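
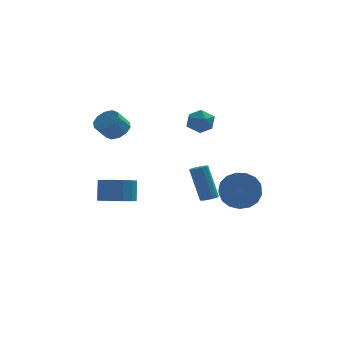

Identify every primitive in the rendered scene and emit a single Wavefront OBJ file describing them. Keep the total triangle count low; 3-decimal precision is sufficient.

v -2.969 1.252 2.512
v -2.653 1.799 3.02
v -3.255 1.334 3.895
v -3.571 0.788 3.388
v -3.075 1.99 2.83
v -3.678 1.525 3.706
v -3.457 1.899 2.519
v -4.059 1.434 3.395
v -3.652 1.561 2.206
v -4.255 1.096 3.081
v -3.586 1.105 2.009
v -4.189 0.64 2.885
v -3.285 0.706 2.005
v -3.887 0.241 2.88
v -2.862 0.515 2.194
v -3.465 0.05 3.07
v -2.481 0.606 2.505
v -3.083 0.141 3.381
v -2.285 0.944 2.819
v -2.888 0.479 3.694
v -2.351 1.4 3.015
v -2.954 0.935 3.891
v 1.828 -2.2 -1.137
v 2.197 -1.864 -1.119
v 1.641 -1.363 0.876
v 1.272 -1.7 0.857
v 1.944 -1.722 -1.225
v 1.388 -1.221 0.769
v 1.647 -1.763 -1.298
v 1.091 -1.262 0.697
v 1.418 -1.971 -1.309
v 0.862 -1.47 0.685
v 1.347 -2.266 -1.255
v 0.791 -1.766 0.74
v 1.459 -2.537 -1.156
v 0.903 -2.036 0.839
v 1.712 -2.679 -1.049
v 1.156 -2.178 0.945
v 2.009 -2.638 -0.977
v 1.453 -2.137 1.018
v 2.238 -2.43 -0.965
v 1.682 -1.929 1.029
v 2.309 -2.134 -1.02
v 1.753 -1.634 0.975
v 1.594 1.045 3.752
v 2.126 0.379 3.765
v 0.654 0.281 3.095
v 1.186 -0.385 3.108
v 0.837 -0.104 3.833
v 1.418 0.369 4.239
v 1.362 0.291 2.621
v 1.943 0.764 3.027
v 1.982 -0.086 3.067
v 1.657 -0.33 3.815
v 1.123 0.99 3.045
v 0.798 0.746 3.793
v 3.395 -2.609 -0.541
v 4.264 -2.99 -1.098
v 4.213 -4.073 -0.436
v 3.345 -3.691 0.121
v 4.477 -2.746 -0.684
v 4.427 -3.829 -0.021
v 4.443 -2.471 -0.236
v 4.393 -3.553 0.426
v 4.169 -2.227 0.141
v 4.118 -3.309 0.804
v 3.717 -2.071 0.362
v 3.667 -3.153 1.025
v 3.192 -2.038 0.376
v 3.142 -3.12 1.039
v 2.713 -2.135 0.18
v 2.663 -3.218 0.843
v 2.391 -2.341 -0.181
v 2.34 -3.424 0.481
v 2.298 -2.609 -0.625
v 2.248 -3.691 0.037
v 2.457 -2.876 -1.05
v 2.407 -3.959 -0.387
v 2.831 -3.083 -1.358
v 2.781 -4.165 -0.696
v 3.334 -3.18 -1.479
v 3.284 -4.263 -0.817
v 3.851 -3.147 -1.385
v 3.801 -4.229 -0.723
v -3.061 1.5 -2.821
v -2.237 0.884 -2.566
v -2.215 1.444 -1.284
v -3.039 2.06 -1.539
v -2.007 1.388 -2.79
v -1.986 1.948 -1.507
v -2.112 1.927 -3.024
v -2.09 2.487 -1.741
v -2.518 2.331 -3.194
v -2.497 2.891 -1.911
v -3.097 2.471 -3.245
v -3.075 3.031 -1.962
v -3.664 2.303 -3.162
v -3.642 2.863 -1.879
v -4.039 1.879 -2.971
v -4.018 2.44 -1.688
v -4.104 1.336 -2.732
v -4.083 1.896 -1.449
v -3.838 0.844 -2.522
v -3.816 1.404 -1.239
v -3.325 0.561 -2.407
v -3.303 1.121 -1.124
v -2.728 0.576 -2.423
v -2.706 1.136 -1.141
f 2 1 5
f 2 5 3
f 3 5 6
f 3 6 4
f 5 1 7
f 5 7 6
f 6 7 8
f 6 8 4
f 7 1 9
f 7 9 8
f 8 9 10
f 8 10 4
f 9 1 11
f 9 11 10
f 10 11 12
f 10 12 4
f 11 1 13
f 11 13 12
f 12 13 14
f 12 14 4
f 13 1 15
f 13 15 14
f 14 15 16
f 14 16 4
f 15 1 17
f 15 17 16
f 16 17 18
f 16 18 4
f 17 1 19
f 17 19 18
f 18 19 20
f 18 20 4
f 19 1 21
f 19 21 20
f 20 21 22
f 20 22 4
f 21 1 2
f 21 2 22
f 22 2 3
f 22 3 4
f 24 23 27
f 24 27 25
f 25 27 28
f 25 28 26
f 27 23 29
f 27 29 28
f 28 29 30
f 28 30 26
f 29 23 31
f 29 31 30
f 30 31 32
f 30 32 26
f 31 23 33
f 31 33 32
f 32 33 34
f 32 34 26
f 33 23 35
f 33 35 34
f 34 35 36
f 34 36 26
f 35 23 37
f 35 37 36
f 36 37 38
f 36 38 26
f 37 23 39
f 37 39 38
f 38 39 40
f 38 40 26
f 39 23 41
f 39 41 40
f 40 41 42
f 40 42 26
f 41 23 43
f 41 43 42
f 42 43 44
f 42 44 26
f 43 23 24
f 43 24 44
f 44 24 25
f 44 25 26
f 45 56 50
f 45 50 46
f 45 46 52
f 45 52 55
f 45 55 56
f 46 50 54
f 50 56 49
f 56 55 47
f 55 52 51
f 52 46 53
f 48 54 49
f 48 49 47
f 48 47 51
f 48 51 53
f 48 53 54
f 49 54 50
f 47 49 56
f 51 47 55
f 53 51 52
f 54 53 46
f 58 57 61
f 58 61 59
f 59 61 62
f 59 62 60
f 61 57 63
f 61 63 62
f 62 63 64
f 62 64 60
f 63 57 65
f 63 65 64
f 64 65 66
f 64 66 60
f 65 57 67
f 65 67 66
f 66 67 68
f 66 68 60
f 67 57 69
f 67 69 68
f 68 69 70
f 68 70 60
f 69 57 71
f 69 71 70
f 70 71 72
f 70 72 60
f 71 57 73
f 71 73 72
f 72 73 74
f 72 74 60
f 73 57 75
f 73 75 74
f 74 75 76
f 74 76 60
f 75 57 77
f 75 77 76
f 76 77 78
f 76 78 60
f 77 57 79
f 77 79 78
f 78 79 80
f 78 80 60
f 79 57 81
f 79 81 80
f 80 81 82
f 80 82 60
f 81 57 83
f 81 83 82
f 82 83 84
f 82 84 60
f 83 57 58
f 83 58 84
f 84 58 59
f 84 59 60
f 86 85 89
f 86 89 87
f 87 89 90
f 87 90 88
f 89 85 91
f 89 91 90
f 90 91 92
f 90 92 88
f 91 85 93
f 91 93 92
f 92 93 94
f 92 94 88
f 93 85 95
f 93 95 94
f 94 95 96
f 94 96 88
f 95 85 97
f 95 97 96
f 96 97 98
f 96 98 88
f 97 85 99
f 97 99 98
f 98 99 100
f 98 100 88
f 99 85 101
f 99 101 100
f 100 101 102
f 100 102 88
f 101 85 103
f 101 103 102
f 102 103 104
f 102 104 88
f 103 85 105
f 103 105 104
f 104 105 106
f 104 106 88
f 105 85 107
f 105 107 106
f 106 107 108
f 106 108 88
f 107 85 86
f 107 86 108
f 108 86 87
f 108 87 88



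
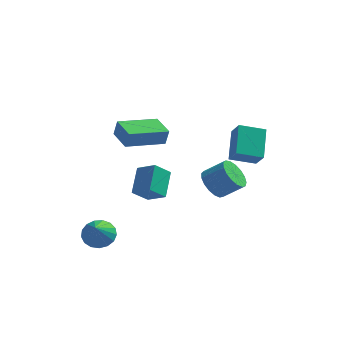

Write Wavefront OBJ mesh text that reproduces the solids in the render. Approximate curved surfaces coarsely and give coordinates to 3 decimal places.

v 1.312 1.425 0.061
v 1.176 2.874 1.204
v 2.592 1.862 -0.34
v 2.456 3.31 0.803
v 1.784 0.81 0.897
v 1.648 2.258 2.04
v 3.064 1.246 0.496
v 2.928 2.695 1.639
v -3.38 -2.67 3.551
v -3.197 -2.679 4.401
v -1.779 -1.384 3.22
v -1.597 -1.393 4.071
v -2.583 -3.707 3.369
v -2.401 -3.716 4.22
v -0.983 -2.421 3.039
v -0.8 -2.43 3.889
v -3.97 -3.469 -2.905
v -3.545 -2.91 -2.426
v -3.91 -4.431 -1.835
v -3.936 -2.836 -2.338
v -4.334 -2.908 -2.38
v -4.649 -3.108 -2.542
v -4.809 -3.391 -2.787
v -4.776 -3.692 -3.059
v -4.559 -3.941 -3.296
v -4.207 -4.083 -3.443
v -3.801 -4.084 -3.467
v -3.434 -3.944 -3.362
v -3.189 -3.695 -3.153
v -3.124 -3.395 -2.886
v -3.252 -3.111 -2.624
v -3.49 1.228 -2.816
v -2.493 0.836 -2.253
v -3.521 2.572 -1.825
v -2.524 2.18 -1.262
v -2.816 1.82 -3.598
v -1.819 1.428 -3.035
v -2.847 3.164 -2.607
v -1.85 2.772 -2.044
v 0.721 0.482 -1.227
v 1.28 0.287 -1.918
v 2.338 0.362 -1.083
v 1.779 0.558 -0.393
v 1.254 0.721 -1.925
v 2.312 0.796 -1.09
v 1.107 1.101 -1.772
v 2.165 1.176 -0.937
v 0.87 1.34 -1.494
v 1.929 1.415 -0.659
v 0.6 1.381 -1.155
v 1.658 1.457 -0.32
v 0.357 1.217 -0.833
v 1.415 1.293 0.002
v 0.198 0.885 -0.601
v 1.256 0.96 0.234
v 0.158 0.46 -0.513
v 1.217 0.535 0.322
v 0.248 0.041 -0.588
v 1.306 0.116 0.247
v 0.445 -0.278 -0.81
v 1.504 -0.203 0.025
v 0.706 -0.422 -1.127
v 1.764 -0.347 -0.292
v 0.97 -0.359 -1.468
v 2.029 -0.284 -0.633
v 1.177 -0.103 -1.753
v 2.236 -0.028 -0.918
f 2 4 1
f 5 2 1
f 1 4 3
f 3 5 1
f 2 8 4
f 6 2 5
f 6 8 2
f 4 8 3
f 7 5 3
f 3 8 7
f 7 6 5
f 8 6 7
f 10 12 9
f 13 10 9
f 9 12 11
f 11 13 9
f 10 16 12
f 14 10 13
f 14 16 10
f 12 16 11
f 15 13 11
f 11 16 15
f 15 14 13
f 16 14 15
f 18 17 20
f 18 20 19
f 20 17 21
f 20 21 19
f 21 17 22
f 21 22 19
f 22 17 23
f 22 23 19
f 23 17 24
f 23 24 19
f 24 17 25
f 24 25 19
f 25 17 26
f 25 26 19
f 26 17 27
f 26 27 19
f 27 17 28
f 27 28 19
f 28 17 29
f 28 29 19
f 29 17 30
f 29 30 19
f 30 17 31
f 30 31 19
f 31 17 18
f 31 18 19
f 33 35 32
f 36 33 32
f 32 35 34
f 34 36 32
f 33 39 35
f 37 33 36
f 37 39 33
f 35 39 34
f 38 36 34
f 34 39 38
f 38 37 36
f 39 37 38
f 41 40 44
f 41 44 42
f 42 44 45
f 42 45 43
f 44 40 46
f 44 46 45
f 45 46 47
f 45 47 43
f 46 40 48
f 46 48 47
f 47 48 49
f 47 49 43
f 48 40 50
f 48 50 49
f 49 50 51
f 49 51 43
f 50 40 52
f 50 52 51
f 51 52 53
f 51 53 43
f 52 40 54
f 52 54 53
f 53 54 55
f 53 55 43
f 54 40 56
f 54 56 55
f 55 56 57
f 55 57 43
f 56 40 58
f 56 58 57
f 57 58 59
f 57 59 43
f 58 40 60
f 58 60 59
f 59 60 61
f 59 61 43
f 60 40 62
f 60 62 61
f 61 62 63
f 61 63 43
f 62 40 64
f 62 64 63
f 63 64 65
f 63 65 43
f 64 40 66
f 64 66 65
f 65 66 67
f 65 67 43
f 66 40 41
f 66 41 67
f 67 41 42
f 67 42 43



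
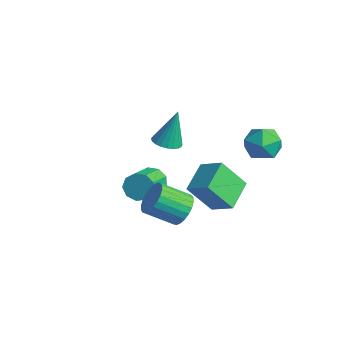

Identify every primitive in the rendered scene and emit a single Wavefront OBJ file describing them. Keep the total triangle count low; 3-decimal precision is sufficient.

v -3.069 -0.111 -1.624
v -2.439 -0.026 -2.189
v -1.402 -1.545 -1.261
v -2.031 -1.629 -0.696
v -2.343 0.319 -1.731
v -1.306 -1.199 -0.803
v -2.587 0.463 -1.223
v -1.549 -1.055 -0.295
v -3.056 0.339 -0.902
v -2.018 -1.18 0.025
v -3.531 0.004 -0.92
v -2.493 -1.515 0.008
v -3.79 -0.384 -1.266
v -2.752 -1.903 -0.339
v -3.711 -0.645 -1.78
v -2.674 -2.164 -0.853
v -3.332 -0.655 -2.221
v -2.295 -2.174 -1.293
v -2.83 -0.411 -2.382
v -1.792 -1.93 -1.455
v 1.269 0.445 -1.219
v 0.604 -0.608 0.422
v 0.423 1.926 -0.611
v -0.242 0.872 1.03
v 2.462 0.828 -0.49
v 1.797 -0.226 1.151
v 1.616 2.308 0.118
v 0.951 1.255 1.759
v 2.427 -2.163 0.852
v 3.238 -2.632 0.938
v 2.423 -3.865 1.894
v 1.613 -3.397 1.808
v 3.25 -2.412 1.232
v 2.436 -3.646 2.188
v 3.137 -2.155 1.468
v 2.323 -3.388 2.424
v 2.916 -1.899 1.61
v 2.102 -3.132 2.566
v 2.621 -1.683 1.637
v 1.807 -2.917 2.592
v 2.296 -1.541 1.544
v 1.482 -2.774 2.5
v 1.991 -1.493 1.346
v 1.177 -2.726 2.302
v 1.753 -1.547 1.073
v 0.938 -2.78 2.028
v 1.617 -1.695 0.766
v 0.802 -2.928 1.722
v 1.604 -1.914 0.472
v 0.79 -3.148 1.428
v 1.717 -2.172 0.236
v 0.903 -3.405 1.192
v 1.938 -2.428 0.094
v 1.124 -3.661 1.05
v 2.233 -2.643 0.068
v 1.419 -3.877 1.023
v 2.558 -2.786 0.16
v 1.744 -4.019 1.116
v 2.863 -2.834 0.358
v 2.049 -4.067 1.314
v 3.102 -2.78 0.632
v 2.287 -4.013 1.587
v 2.228 3.467 4.026
v 2.844 3.436 3.11
v 2.116 1.684 4.01
v 2.732 1.653 3.094
v 3.185 1.959 4.054
v 3.253 3.06 4.064
v 1.707 2.06 3.056
v 1.775 3.161 3.066
v 2.522 2.567 2.511
v 3.435 2.504 3.128
v 1.525 2.616 3.992
v 2.438 2.553 4.609
v -3.974 1.502 0.123
v -3.559 0.815 0.336
v -3.926 2.178 2.217
v -3.303 1.033 0.26
v -3.162 1.332 0.16
v -3.162 1.66 0.054
v -3.302 1.961 -0.04
v -3.558 2.183 -0.106
v -3.886 2.287 -0.132
v -4.229 2.255 -0.114
v -4.528 2.093 -0.055
v -4.731 1.829 0.035
v -4.803 1.508 0.14
v -4.732 1.186 0.243
v -4.529 0.919 0.324
v -4.231 0.753 0.371
v -3.887 0.716 0.375
f 2 1 5
f 2 5 3
f 3 5 6
f 3 6 4
f 5 1 7
f 5 7 6
f 6 7 8
f 6 8 4
f 7 1 9
f 7 9 8
f 8 9 10
f 8 10 4
f 9 1 11
f 9 11 10
f 10 11 12
f 10 12 4
f 11 1 13
f 11 13 12
f 12 13 14
f 12 14 4
f 13 1 15
f 13 15 14
f 14 15 16
f 14 16 4
f 15 1 17
f 15 17 16
f 16 17 18
f 16 18 4
f 17 1 19
f 17 19 18
f 18 19 20
f 18 20 4
f 19 1 2
f 19 2 20
f 20 2 3
f 20 3 4
f 22 24 21
f 25 22 21
f 21 24 23
f 23 25 21
f 22 28 24
f 26 22 25
f 26 28 22
f 24 28 23
f 27 25 23
f 23 28 27
f 27 26 25
f 28 26 27
f 30 29 33
f 30 33 31
f 31 33 34
f 31 34 32
f 33 29 35
f 33 35 34
f 34 35 36
f 34 36 32
f 35 29 37
f 35 37 36
f 36 37 38
f 36 38 32
f 37 29 39
f 37 39 38
f 38 39 40
f 38 40 32
f 39 29 41
f 39 41 40
f 40 41 42
f 40 42 32
f 41 29 43
f 41 43 42
f 42 43 44
f 42 44 32
f 43 29 45
f 43 45 44
f 44 45 46
f 44 46 32
f 45 29 47
f 45 47 46
f 46 47 48
f 46 48 32
f 47 29 49
f 47 49 48
f 48 49 50
f 48 50 32
f 49 29 51
f 49 51 50
f 50 51 52
f 50 52 32
f 51 29 53
f 51 53 52
f 52 53 54
f 52 54 32
f 53 29 55
f 53 55 54
f 54 55 56
f 54 56 32
f 55 29 57
f 55 57 56
f 56 57 58
f 56 58 32
f 57 29 59
f 57 59 58
f 58 59 60
f 58 60 32
f 59 29 61
f 59 61 60
f 60 61 62
f 60 62 32
f 61 29 30
f 61 30 62
f 62 30 31
f 62 31 32
f 63 74 68
f 63 68 64
f 63 64 70
f 63 70 73
f 63 73 74
f 64 68 72
f 68 74 67
f 74 73 65
f 73 70 69
f 70 64 71
f 66 72 67
f 66 67 65
f 66 65 69
f 66 69 71
f 66 71 72
f 67 72 68
f 65 67 74
f 69 65 73
f 71 69 70
f 72 71 64
f 76 75 78
f 76 78 77
f 78 75 79
f 78 79 77
f 79 75 80
f 79 80 77
f 80 75 81
f 80 81 77
f 81 75 82
f 81 82 77
f 82 75 83
f 82 83 77
f 83 75 84
f 83 84 77
f 84 75 85
f 84 85 77
f 85 75 86
f 85 86 77
f 86 75 87
f 86 87 77
f 87 75 88
f 87 88 77
f 88 75 89
f 88 89 77
f 89 75 90
f 89 90 77
f 90 75 91
f 90 91 77
f 91 75 76
f 91 76 77



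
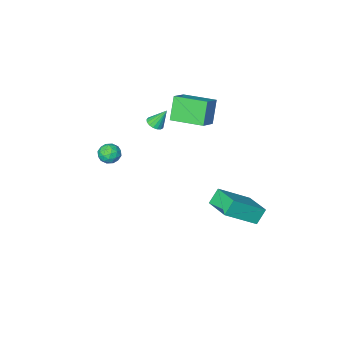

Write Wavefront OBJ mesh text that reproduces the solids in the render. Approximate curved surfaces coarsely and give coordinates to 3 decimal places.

v -2.88 1.583 2.304
v -3.421 1.093 3.591
v -1.968 2.134 2.898
v -2.509 1.645 4.185
v -1.871 0.075 2.155
v -2.412 -0.414 3.442
v -0.959 0.627 2.749
v -1.5 0.137 4.036
v -0.843 -0.597 1.73
v -0.505 -0.868 1.981
v -1.317 -0.243 2.75
v -0.4 -0.655 1.956
v -0.396 -0.428 1.878
v -0.495 -0.24 1.767
v -0.673 -0.134 1.648
v -0.89 -0.135 1.547
v -1.096 -0.241 1.488
v -1.244 -0.429 1.484
v -1.3 -0.655 1.537
v -1.252 -0.869 1.634
v -1.109 -1.02 1.753
v -0.906 -1.074 1.866
v -0.688 -1.02 1.949
v -4.402 2.812 -3.382
v -2.684 2.45 -2.123
v -4.278 4.431 -3.084
v -2.56 4.068 -1.826
v -3.8 2.912 -4.174
v -2.082 2.549 -2.916
v -3.676 4.53 -3.877
v -1.958 4.168 -2.618
v 2.223 1.142 1.72
v 2.539 1.005 1.192
v 2.521 0.255 2.128
v 2.837 0.118 1.6
v 3.038 0.583 1.976
v 2.854 1.131 1.724
v 2.206 0.129 1.596
v 2.022 0.677 1.344
v 2.529 0.379 1.115
v 3.043 0.659 1.35
v 2.017 0.601 1.97
v 2.531 0.881 2.205
v 2.355 1.151 1.42
v 2.705 0.109 1.9
v 2.823 0.382 2.121
v 3.009 0.301 1.81
v 2.54 1.225 1.733
v 2.726 1.145 1.422
v 3.019 0.897 1.883
v 2.334 0.115 1.898
v 2.52 0.035 1.587
v 2.051 0.959 1.51
v 2.237 0.878 1.199
v 2.041 0.363 1.437
v 2.535 0.703 1.064
v 2.71 0.181 1.304
v 2.339 0.188 1.302
v 2.231 0.51 1.154
v 2.837 0.868 1.202
v 3.012 0.346 1.442
v 3.13 0.619 1.663
v 3.022 0.942 1.515
v 2.831 0.5 1.157
v 2.048 0.914 1.878
v 2.223 0.392 2.118
v 2.038 0.318 1.805
v 1.93 0.641 1.657
v 2.35 1.079 2.016
v 2.525 0.557 2.256
v 2.829 0.75 2.166
v 2.721 1.072 2.018
v 2.229 0.76 2.163
f 2 4 1
f 5 2 1
f 1 4 3
f 3 5 1
f 2 8 4
f 6 2 5
f 6 8 2
f 4 8 3
f 7 5 3
f 3 8 7
f 7 6 5
f 8 6 7
f 10 9 12
f 10 12 11
f 12 9 13
f 12 13 11
f 13 9 14
f 13 14 11
f 14 9 15
f 14 15 11
f 15 9 16
f 15 16 11
f 16 9 17
f 16 17 11
f 17 9 18
f 17 18 11
f 18 9 19
f 18 19 11
f 19 9 20
f 19 20 11
f 20 9 21
f 20 21 11
f 21 9 22
f 21 22 11
f 22 9 23
f 22 23 11
f 23 9 10
f 23 10 11
f 25 27 24
f 28 25 24
f 24 27 26
f 26 28 24
f 25 31 27
f 29 25 28
f 29 31 25
f 27 31 26
f 30 28 26
f 26 31 30
f 30 29 28
f 31 29 30
f 32 69 48
f 69 43 72
f 48 72 37
f 69 72 48
f 32 48 44
f 48 37 49
f 44 49 33
f 48 49 44
f 32 44 53
f 44 33 54
f 53 54 39
f 44 54 53
f 32 53 65
f 53 39 68
f 65 68 42
f 53 68 65
f 32 65 69
f 65 42 73
f 69 73 43
f 65 73 69
f 33 49 60
f 49 37 63
f 60 63 41
f 49 63 60
f 37 72 50
f 72 43 71
f 50 71 36
f 72 71 50
f 43 73 70
f 73 42 66
f 70 66 34
f 73 66 70
f 42 68 67
f 68 39 55
f 67 55 38
f 68 55 67
f 39 54 59
f 54 33 56
f 59 56 40
f 54 56 59
f 35 61 47
f 61 41 62
f 47 62 36
f 61 62 47
f 35 47 45
f 47 36 46
f 45 46 34
f 47 46 45
f 35 45 52
f 45 34 51
f 52 51 38
f 45 51 52
f 35 52 57
f 52 38 58
f 57 58 40
f 52 58 57
f 35 57 61
f 57 40 64
f 61 64 41
f 57 64 61
f 36 62 50
f 62 41 63
f 50 63 37
f 62 63 50
f 34 46 70
f 46 36 71
f 70 71 43
f 46 71 70
f 38 51 67
f 51 34 66
f 67 66 42
f 51 66 67
f 40 58 59
f 58 38 55
f 59 55 39
f 58 55 59
f 41 64 60
f 64 40 56
f 60 56 33
f 64 56 60



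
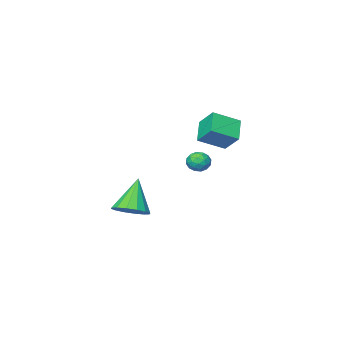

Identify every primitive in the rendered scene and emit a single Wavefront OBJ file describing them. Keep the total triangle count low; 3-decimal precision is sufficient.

v 0.081 -2.618 -3.905
v 0.969 -2.96 -3.597
v -0.801 -3.262 -2.075
v 0.95 -2.469 -3.433
v 0.698 -2.018 -3.396
v 0.281 -1.728 -3.495
v -0.19 -1.677 -3.704
v -0.588 -1.878 -3.966
v -0.807 -2.277 -4.212
v -0.788 -2.768 -4.376
v -0.537 -3.218 -4.413
v -0.119 -3.508 -4.314
v 0.351 -3.56 -4.105
v 0.75 -3.359 -3.843
v -2.768 1.461 2.112
v -2.878 2.407 2.967
v -2.075 2.289 1.285
v -2.185 3.235 2.141
v -1.475 1.025 2.759
v -1.585 1.971 3.615
v -0.782 1.853 1.933
v -0.892 2.799 2.788
v -1.316 1.736 0.197
v -1.011 1.341 -0.206
v -1.729 0.919 0.686
v -1.424 0.524 0.283
v -1.09 0.864 0.712
v -0.835 1.369 0.41
v -1.905 0.891 0.07
v -1.65 1.396 -0.232
v -1.375 0.818 -0.284
v -0.872 0.802 0.113
v -1.868 1.458 0.367
v -1.365 1.442 0.764
v -1.127 1.61 -0.048
v -1.613 0.65 0.528
v -1.416 0.85 0.78
v -1.237 0.618 0.543
v -1.024 1.627 0.314
v -0.845 1.394 0.078
v -0.891 1.114 0.618
v -1.895 0.866 0.402
v -1.716 0.633 0.166
v -1.503 1.642 -0.063
v -1.324 1.41 -0.3
v -1.849 1.146 -0.138
v -1.162 1.071 -0.33
v -1.405 0.591 -0.043
v -1.687 0.806 -0.168
v -1.537 1.103 -0.346
v -0.866 1.061 -0.097
v -1.109 0.581 0.191
v -0.913 0.781 0.443
v -0.763 1.078 0.265
v -1.08 0.754 -0.143
v -1.631 1.679 0.289
v -1.874 1.199 0.577
v -1.977 1.182 0.215
v -1.827 1.479 0.037
v -1.335 1.669 0.523
v -1.578 1.189 0.81
v -1.203 1.157 0.826
v -1.053 1.454 0.648
v -1.66 1.506 0.623
f 2 1 4
f 2 4 3
f 4 1 5
f 4 5 3
f 5 1 6
f 5 6 3
f 6 1 7
f 6 7 3
f 7 1 8
f 7 8 3
f 8 1 9
f 8 9 3
f 9 1 10
f 9 10 3
f 10 1 11
f 10 11 3
f 11 1 12
f 11 12 3
f 12 1 13
f 12 13 3
f 13 1 14
f 13 14 3
f 14 1 2
f 14 2 3
f 16 18 15
f 19 16 15
f 15 18 17
f 17 19 15
f 16 22 18
f 20 16 19
f 20 22 16
f 18 22 17
f 21 19 17
f 17 22 21
f 21 20 19
f 22 20 21
f 23 60 39
f 60 34 63
f 39 63 28
f 60 63 39
f 23 39 35
f 39 28 40
f 35 40 24
f 39 40 35
f 23 35 44
f 35 24 45
f 44 45 30
f 35 45 44
f 23 44 56
f 44 30 59
f 56 59 33
f 44 59 56
f 23 56 60
f 56 33 64
f 60 64 34
f 56 64 60
f 24 40 51
f 40 28 54
f 51 54 32
f 40 54 51
f 28 63 41
f 63 34 62
f 41 62 27
f 63 62 41
f 34 64 61
f 64 33 57
f 61 57 25
f 64 57 61
f 33 59 58
f 59 30 46
f 58 46 29
f 59 46 58
f 30 45 50
f 45 24 47
f 50 47 31
f 45 47 50
f 26 52 38
f 52 32 53
f 38 53 27
f 52 53 38
f 26 38 36
f 38 27 37
f 36 37 25
f 38 37 36
f 26 36 43
f 36 25 42
f 43 42 29
f 36 42 43
f 26 43 48
f 43 29 49
f 48 49 31
f 43 49 48
f 26 48 52
f 48 31 55
f 52 55 32
f 48 55 52
f 27 53 41
f 53 32 54
f 41 54 28
f 53 54 41
f 25 37 61
f 37 27 62
f 61 62 34
f 37 62 61
f 29 42 58
f 42 25 57
f 58 57 33
f 42 57 58
f 31 49 50
f 49 29 46
f 50 46 30
f 49 46 50
f 32 55 51
f 55 31 47
f 51 47 24
f 55 47 51



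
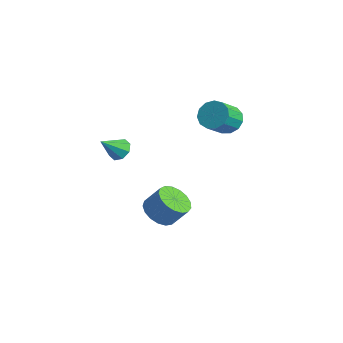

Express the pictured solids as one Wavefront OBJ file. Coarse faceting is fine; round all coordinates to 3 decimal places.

v -0.578 4.39 1.52
v 0.079 4.139 0.958
v 0.475 2.979 1.939
v -0.182 3.23 2.5
v 0.284 4.477 1.275
v 0.68 3.317 2.256
v 0.215 4.788 1.67
v 0.611 3.628 2.651
v -0.105 4.972 2.017
v 0.29 3.812 2.998
v -0.576 4.972 2.206
v -0.18 3.811 3.187
v -1.047 4.786 2.177
v -0.651 3.626 3.158
v -1.369 4.475 1.94
v -0.974 3.315 2.92
v -1.44 4.137 1.568
v -1.045 2.977 2.549
v -1.237 3.88 1.182
v -0.842 2.719 2.163
v -0.825 3.784 0.902
v -0.43 2.624 1.883
v -0.334 3.881 0.819
v 0.061 2.72 1.8
v -0.098 -2.261 1.928
v 0.212 -1.85 2.373
v -0.082 -3.339 2.912
v -0.307 -1.826 2.408
v -0.703 -2.057 2.161
v -0.744 -2.407 1.778
v -0.407 -2.671 1.483
v 0.112 -2.695 1.449
v 0.508 -2.464 1.695
v 0.549 -2.115 2.078
v 0.272 -0.262 -3.193
v 0.773 0.364 -3.792
v 1.368 0.927 -2.706
v 0.868 0.302 -2.107
v 0.368 0.599 -3.692
v 0.963 1.163 -2.607
v -0.058 0.638 -3.478
v 0.537 1.201 -2.393
v -0.409 0.47 -3.199
v 0.186 1.034 -2.114
v -0.604 0.135 -2.918
v -0.008 0.698 -1.833
v -0.597 -0.291 -2.7
v -0.002 0.272 -1.615
v -0.392 -0.711 -2.595
v 0.203 -0.147 -1.51
v -0.035 -1.027 -2.627
v 0.561 -0.464 -1.542
v 0.393 -1.168 -2.789
v 0.988 -0.605 -1.703
v 0.794 -1.102 -3.042
v 1.389 -0.539 -1.957
v 1.074 -0.843 -3.331
v 1.67 -0.28 -2.245
v 1.172 -0.451 -3.588
v 1.767 0.113 -2.502
v 1.063 -0.015 -3.754
v 1.658 0.548 -2.668
f 2 1 5
f 2 5 3
f 3 5 6
f 3 6 4
f 5 1 7
f 5 7 6
f 6 7 8
f 6 8 4
f 7 1 9
f 7 9 8
f 8 9 10
f 8 10 4
f 9 1 11
f 9 11 10
f 10 11 12
f 10 12 4
f 11 1 13
f 11 13 12
f 12 13 14
f 12 14 4
f 13 1 15
f 13 15 14
f 14 15 16
f 14 16 4
f 15 1 17
f 15 17 16
f 16 17 18
f 16 18 4
f 17 1 19
f 17 19 18
f 18 19 20
f 18 20 4
f 19 1 21
f 19 21 20
f 20 21 22
f 20 22 4
f 21 1 23
f 21 23 22
f 22 23 24
f 22 24 4
f 23 1 2
f 23 2 24
f 24 2 3
f 24 3 4
f 26 25 28
f 26 28 27
f 28 25 29
f 28 29 27
f 29 25 30
f 29 30 27
f 30 25 31
f 30 31 27
f 31 25 32
f 31 32 27
f 32 25 33
f 32 33 27
f 33 25 34
f 33 34 27
f 34 25 26
f 34 26 27
f 36 35 39
f 36 39 37
f 37 39 40
f 37 40 38
f 39 35 41
f 39 41 40
f 40 41 42
f 40 42 38
f 41 35 43
f 41 43 42
f 42 43 44
f 42 44 38
f 43 35 45
f 43 45 44
f 44 45 46
f 44 46 38
f 45 35 47
f 45 47 46
f 46 47 48
f 46 48 38
f 47 35 49
f 47 49 48
f 48 49 50
f 48 50 38
f 49 35 51
f 49 51 50
f 50 51 52
f 50 52 38
f 51 35 53
f 51 53 52
f 52 53 54
f 52 54 38
f 53 35 55
f 53 55 54
f 54 55 56
f 54 56 38
f 55 35 57
f 55 57 56
f 56 57 58
f 56 58 38
f 57 35 59
f 57 59 58
f 58 59 60
f 58 60 38
f 59 35 61
f 59 61 60
f 60 61 62
f 60 62 38
f 61 35 36
f 61 36 62
f 62 36 37
f 62 37 38



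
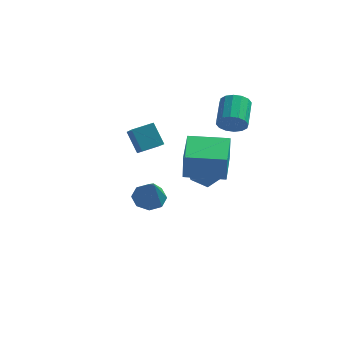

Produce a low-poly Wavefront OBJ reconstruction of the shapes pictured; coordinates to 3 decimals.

v -0.82 1.752 -1.144
v 0.142 1.673 -0.815
v -0.942 0.107 -1.185
v 0.02 0.028 -0.856
v -0.704 0.382 -0.232
v -0.629 1.399 -0.207
v -0.171 0.381 -1.793
v -0.096 1.398 -1.768
v 0.543 0.826 -1.217
v 0.214 0.826 -0.252
v -1.014 0.954 -1.748
v -1.343 0.954 -0.783
v -0.592 -3.762 1.558
v -0.551 -3.868 2.924
v -0.779 -1.757 1.72
v -0.739 -1.864 3.085
v 1.359 -3.576 1.515
v 1.399 -3.683 2.88
v 1.171 -1.572 1.676
v 1.212 -1.678 3.042
v 0.7 1.983 1.719
v 1.134 2.271 1.138
v 1.053 3.726 1.8
v 0.62 3.437 2.381
v 0.752 2.308 1.012
v 0.672 3.762 1.674
v 0.356 2.257 1.075
v 0.276 3.711 1.737
v 0.053 2.133 1.31
v -0.027 3.587 1.973
v -0.077 1.969 1.656
v -0.157 3.423 2.318
v 0.001 1.808 2.018
v -0.079 3.263 2.68
v 0.267 1.694 2.3
v 0.186 3.149 2.962
v 0.648 1.658 2.426
v 0.568 3.112 3.088
v 1.044 1.709 2.363
v 0.964 3.163 3.025
v 1.347 1.833 2.127
v 1.267 3.287 2.79
v 1.477 1.997 1.782
v 1.397 3.451 2.444
v 1.399 2.157 1.42
v 1.319 3.612 2.082
v -3.17 1.121 -3.38
v -2.689 1.802 -3.133
v -2.77 0.259 -1.78
v -3.326 1.857 -2.944
v -3.871 1.481 -3.011
v -4.005 0.893 -3.294
v -3.65 0.439 -3.627
v -3.014 0.384 -3.815
v -2.469 0.76 -3.749
v -2.334 1.348 -3.466
v -4.761 3.444 -0.35
v -4.244 2.205 0.626
v -3.798 4.041 -0.102
v -3.281 2.802 0.874
v -4.119 2.858 -1.434
v -3.602 1.619 -0.458
v -3.156 3.455 -1.186
v -2.639 2.216 -0.21
f 1 12 6
f 1 6 2
f 1 2 8
f 1 8 11
f 1 11 12
f 2 6 10
f 6 12 5
f 12 11 3
f 11 8 7
f 8 2 9
f 4 10 5
f 4 5 3
f 4 3 7
f 4 7 9
f 4 9 10
f 5 10 6
f 3 5 12
f 7 3 11
f 9 7 8
f 10 9 2
f 14 16 13
f 17 14 13
f 13 16 15
f 15 17 13
f 14 20 16
f 18 14 17
f 18 20 14
f 16 20 15
f 19 17 15
f 15 20 19
f 19 18 17
f 20 18 19
f 22 21 25
f 22 25 23
f 23 25 26
f 23 26 24
f 25 21 27
f 25 27 26
f 26 27 28
f 26 28 24
f 27 21 29
f 27 29 28
f 28 29 30
f 28 30 24
f 29 21 31
f 29 31 30
f 30 31 32
f 30 32 24
f 31 21 33
f 31 33 32
f 32 33 34
f 32 34 24
f 33 21 35
f 33 35 34
f 34 35 36
f 34 36 24
f 35 21 37
f 35 37 36
f 36 37 38
f 36 38 24
f 37 21 39
f 37 39 38
f 38 39 40
f 38 40 24
f 39 21 41
f 39 41 40
f 40 41 42
f 40 42 24
f 41 21 43
f 41 43 42
f 42 43 44
f 42 44 24
f 43 21 45
f 43 45 44
f 44 45 46
f 44 46 24
f 45 21 22
f 45 22 46
f 46 22 23
f 46 23 24
f 48 47 50
f 48 50 49
f 50 47 51
f 50 51 49
f 51 47 52
f 51 52 49
f 52 47 53
f 52 53 49
f 53 47 54
f 53 54 49
f 54 47 55
f 54 55 49
f 55 47 56
f 55 56 49
f 56 47 48
f 56 48 49
f 58 60 57
f 61 58 57
f 57 60 59
f 59 61 57
f 58 64 60
f 62 58 61
f 62 64 58
f 60 64 59
f 63 61 59
f 59 64 63
f 63 62 61
f 64 62 63



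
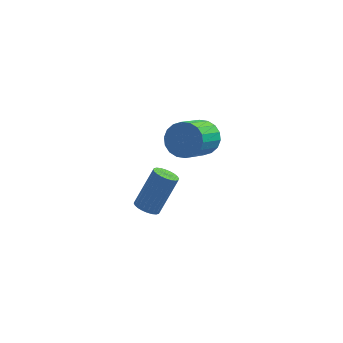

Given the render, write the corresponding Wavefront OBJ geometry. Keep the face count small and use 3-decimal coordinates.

v -1.73 -0.556 -4.513
v -1.282 -0.379 -4.818
v -0.582 0.434 -3.311
v -1.03 0.256 -3.007
v -1.423 -0.208 -4.844
v -0.722 0.605 -3.337
v -1.61 -0.091 -4.82
v -0.91 0.722 -3.313
v -1.816 -0.045 -4.75
v -1.116 0.768 -3.243
v -2.009 -0.076 -4.643
v -1.308 0.737 -3.136
v -2.159 -0.181 -4.517
v -1.459 0.632 -3.01
v -2.244 -0.343 -4.39
v -1.544 0.47 -2.883
v -2.251 -0.537 -4.282
v -1.55 0.276 -2.775
v -2.178 -0.734 -4.209
v -1.478 0.079 -2.702
v -2.038 -0.905 -4.183
v -1.337 -0.092 -2.676
v -1.85 -1.022 -4.207
v -1.15 -0.209 -2.7
v -1.644 -1.068 -4.277
v -0.944 -0.255 -2.77
v -1.452 -1.037 -4.384
v -0.751 -0.224 -2.877
v -1.301 -0.932 -4.51
v -0.601 -0.119 -3.003
v -1.216 -0.77 -4.637
v -0.516 0.043 -3.13
v -1.21 -0.576 -4.745
v -0.509 0.237 -3.238
v 0.398 -0.068 -0.026
v 1.165 -0.288 0.111
v 0.59 -1.592 1.243
v -0.178 -1.372 1.106
v 1.106 -0.04 0.366
v 0.53 -1.344 1.498
v 0.906 0.202 0.544
v 0.331 -1.102 1.676
v 0.606 0.391 0.608
v 0.031 -0.913 1.74
v 0.265 0.488 0.547
v -0.311 -0.815 1.679
v -0.051 0.476 0.373
v -0.626 -0.828 1.505
v -0.277 0.356 0.119
v -0.853 -0.948 1.251
v -0.37 0.152 -0.163
v -0.945 -1.152 0.969
v -0.31 -0.096 -0.418
v -0.886 -1.4 0.714
v -0.111 -0.338 -0.596
v -0.686 -1.642 0.536
v 0.189 -0.527 -0.66
v -0.386 -1.831 0.472
v 0.531 -0.625 -0.599
v -0.045 -1.928 0.533
v 0.846 -0.612 -0.425
v 0.271 -1.916 0.707
v 1.073 -0.492 -0.171
v 0.497 -1.796 0.961
f 2 1 5
f 2 5 3
f 3 5 6
f 3 6 4
f 5 1 7
f 5 7 6
f 6 7 8
f 6 8 4
f 7 1 9
f 7 9 8
f 8 9 10
f 8 10 4
f 9 1 11
f 9 11 10
f 10 11 12
f 10 12 4
f 11 1 13
f 11 13 12
f 12 13 14
f 12 14 4
f 13 1 15
f 13 15 14
f 14 15 16
f 14 16 4
f 15 1 17
f 15 17 16
f 16 17 18
f 16 18 4
f 17 1 19
f 17 19 18
f 18 19 20
f 18 20 4
f 19 1 21
f 19 21 20
f 20 21 22
f 20 22 4
f 21 1 23
f 21 23 22
f 22 23 24
f 22 24 4
f 23 1 25
f 23 25 24
f 24 25 26
f 24 26 4
f 25 1 27
f 25 27 26
f 26 27 28
f 26 28 4
f 27 1 29
f 27 29 28
f 28 29 30
f 28 30 4
f 29 1 31
f 29 31 30
f 30 31 32
f 30 32 4
f 31 1 33
f 31 33 32
f 32 33 34
f 32 34 4
f 33 1 2
f 33 2 34
f 34 2 3
f 34 3 4
f 36 35 39
f 36 39 37
f 37 39 40
f 37 40 38
f 39 35 41
f 39 41 40
f 40 41 42
f 40 42 38
f 41 35 43
f 41 43 42
f 42 43 44
f 42 44 38
f 43 35 45
f 43 45 44
f 44 45 46
f 44 46 38
f 45 35 47
f 45 47 46
f 46 47 48
f 46 48 38
f 47 35 49
f 47 49 48
f 48 49 50
f 48 50 38
f 49 35 51
f 49 51 50
f 50 51 52
f 50 52 38
f 51 35 53
f 51 53 52
f 52 53 54
f 52 54 38
f 53 35 55
f 53 55 54
f 54 55 56
f 54 56 38
f 55 35 57
f 55 57 56
f 56 57 58
f 56 58 38
f 57 35 59
f 57 59 58
f 58 59 60
f 58 60 38
f 59 35 61
f 59 61 60
f 60 61 62
f 60 62 38
f 61 35 63
f 61 63 62
f 62 63 64
f 62 64 38
f 63 35 36
f 63 36 64
f 64 36 37
f 64 37 38



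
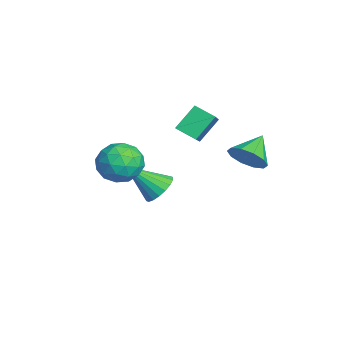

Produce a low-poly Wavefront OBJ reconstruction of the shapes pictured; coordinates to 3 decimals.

v 0.671 2.472 2.76
v 1.33 3.016 3.008
v -0.231 3.228 3.5
v 1.113 3.213 2.542
v 0.728 3.126 2.16
v 0.32 2.79 2.007
v 0.047 2.332 2.142
v 0.012 1.928 2.513
v 0.228 1.731 2.978
v 0.614 1.817 3.361
v 1.022 2.154 3.514
v 1.295 2.611 3.379
v -2.985 -0.59 -1.016
v -2.233 -0.439 -0.672
v -3.295 -1.99 0.276
v -2.46 -0.212 -0.48
v -2.79 -0.06 -0.394
v -3.159 -0.012 -0.432
v -3.493 -0.079 -0.585
v -3.727 -0.248 -0.823
v -3.814 -0.484 -1.1
v -3.736 -0.741 -1.36
v -3.51 -0.968 -1.552
v -3.179 -1.121 -1.638
v -2.81 -1.168 -1.6
v -2.476 -1.101 -1.447
v -2.242 -0.933 -1.208
v -2.156 -0.697 -0.932
v -2.91 0.235 2.497
v -1.201 -0.155 3.616
v -3.367 1.079 3.489
v -1.658 0.689 4.608
v -2.442 1.011 2.052
v -0.733 0.621 3.171
v -2.899 1.855 3.044
v -1.19 1.465 4.163
v 0.722 -1.644 3.22
v 1.543 -2.115 3.627
v 0.317 -3.045 2.413
v 1.138 -3.516 2.82
v 0.344 -3.255 3.421
v 0.594 -2.389 3.92
v 1.266 -2.771 2.12
v 1.516 -1.905 2.619
v 1.879 -2.812 2.947
v 1.309 -3.111 3.752
v 0.551 -2.049 2.288
v -0.019 -2.348 3.093
v 1.168 -1.756 3.494
v 0.692 -3.404 2.546
v 0.225 -3.25 2.899
v 0.708 -3.527 3.138
v 0.61 -1.917 3.667
v 1.092 -2.194 3.906
v 0.388 -2.864 3.785
v 0.768 -2.966 2.134
v 1.25 -3.243 2.373
v 1.152 -1.633 2.902
v 1.635 -1.91 3.141
v 1.472 -2.296 2.255
v 1.848 -2.443 3.334
v 1.61 -3.267 2.859
v 1.686 -2.829 2.448
v 1.833 -2.32 2.741
v 1.513 -2.618 3.807
v 1.275 -3.442 3.332
v 0.808 -3.289 3.686
v 0.955 -2.779 3.979
v 1.711 -3.028 3.407
v 0.585 -1.718 2.708
v 0.347 -2.542 2.233
v 0.905 -2.381 2.061
v 1.052 -1.871 2.354
v 0.25 -1.893 3.181
v 0.012 -2.717 2.706
v 0.027 -2.84 3.299
v 0.174 -2.331 3.592
v 0.149 -2.132 2.633
f 2 1 4
f 2 4 3
f 4 1 5
f 4 5 3
f 5 1 6
f 5 6 3
f 6 1 7
f 6 7 3
f 7 1 8
f 7 8 3
f 8 1 9
f 8 9 3
f 9 1 10
f 9 10 3
f 10 1 11
f 10 11 3
f 11 1 12
f 11 12 3
f 12 1 2
f 12 2 3
f 14 13 16
f 14 16 15
f 16 13 17
f 16 17 15
f 17 13 18
f 17 18 15
f 18 13 19
f 18 19 15
f 19 13 20
f 19 20 15
f 20 13 21
f 20 21 15
f 21 13 22
f 21 22 15
f 22 13 23
f 22 23 15
f 23 13 24
f 23 24 15
f 24 13 25
f 24 25 15
f 25 13 26
f 25 26 15
f 26 13 27
f 26 27 15
f 27 13 28
f 27 28 15
f 28 13 14
f 28 14 15
f 30 32 29
f 33 30 29
f 29 32 31
f 31 33 29
f 30 36 32
f 34 30 33
f 34 36 30
f 32 36 31
f 35 33 31
f 31 36 35
f 35 34 33
f 36 34 35
f 37 74 53
f 74 48 77
f 53 77 42
f 74 77 53
f 37 53 49
f 53 42 54
f 49 54 38
f 53 54 49
f 37 49 58
f 49 38 59
f 58 59 44
f 49 59 58
f 37 58 70
f 58 44 73
f 70 73 47
f 58 73 70
f 37 70 74
f 70 47 78
f 74 78 48
f 70 78 74
f 38 54 65
f 54 42 68
f 65 68 46
f 54 68 65
f 42 77 55
f 77 48 76
f 55 76 41
f 77 76 55
f 48 78 75
f 78 47 71
f 75 71 39
f 78 71 75
f 47 73 72
f 73 44 60
f 72 60 43
f 73 60 72
f 44 59 64
f 59 38 61
f 64 61 45
f 59 61 64
f 40 66 52
f 66 46 67
f 52 67 41
f 66 67 52
f 40 52 50
f 52 41 51
f 50 51 39
f 52 51 50
f 40 50 57
f 50 39 56
f 57 56 43
f 50 56 57
f 40 57 62
f 57 43 63
f 62 63 45
f 57 63 62
f 40 62 66
f 62 45 69
f 66 69 46
f 62 69 66
f 41 67 55
f 67 46 68
f 55 68 42
f 67 68 55
f 39 51 75
f 51 41 76
f 75 76 48
f 51 76 75
f 43 56 72
f 56 39 71
f 72 71 47
f 56 71 72
f 45 63 64
f 63 43 60
f 64 60 44
f 63 60 64
f 46 69 65
f 69 45 61
f 65 61 38
f 69 61 65



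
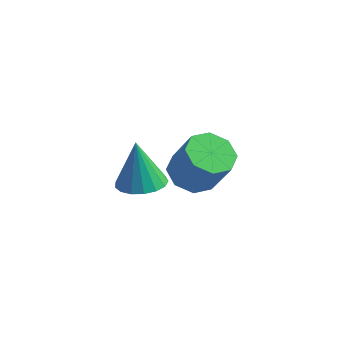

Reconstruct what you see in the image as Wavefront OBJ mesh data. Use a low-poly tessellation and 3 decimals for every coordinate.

v 2.905 1.186 -2.82
v 3.821 1.066 -3.34
v 4.75 0.873 -1.66
v 3.835 0.994 -1.14
v 3.664 1.842 -3.165
v 4.593 1.649 -1.484
v 3.062 2.234 -2.787
v 3.992 2.042 -1.107
v 2.369 2.012 -2.429
v 3.298 1.82 -0.748
v 1.99 1.307 -2.3
v 2.919 1.114 -0.62
v 2.147 0.531 -2.476
v 3.076 0.338 -0.795
v 2.748 0.138 -2.853
v 3.678 -0.054 -1.173
v 3.442 0.36 -3.212
v 4.371 0.168 -1.531
v 3.176 -2.949 -0.283
v 4.121 -2.903 -0.117
v 2.824 -2.731 1.663
v 4.001 -2.466 -0.188
v 3.691 -2.139 -0.28
v 3.264 -1.997 -0.374
v 2.817 -2.074 -0.446
v 2.452 -2.351 -0.481
v 2.253 -2.765 -0.471
v 2.266 -3.221 -0.418
v 2.487 -3.615 -0.334
v 2.866 -3.856 -0.238
v 3.316 -3.89 -0.153
v 3.735 -3.707 -0.097
v 4.025 -3.352 -0.084
f 2 1 5
f 2 5 3
f 3 5 6
f 3 6 4
f 5 1 7
f 5 7 6
f 6 7 8
f 6 8 4
f 7 1 9
f 7 9 8
f 8 9 10
f 8 10 4
f 9 1 11
f 9 11 10
f 10 11 12
f 10 12 4
f 11 1 13
f 11 13 12
f 12 13 14
f 12 14 4
f 13 1 15
f 13 15 14
f 14 15 16
f 14 16 4
f 15 1 17
f 15 17 16
f 16 17 18
f 16 18 4
f 17 1 2
f 17 2 18
f 18 2 3
f 18 3 4
f 20 19 22
f 20 22 21
f 22 19 23
f 22 23 21
f 23 19 24
f 23 24 21
f 24 19 25
f 24 25 21
f 25 19 26
f 25 26 21
f 26 19 27
f 26 27 21
f 27 19 28
f 27 28 21
f 28 19 29
f 28 29 21
f 29 19 30
f 29 30 21
f 30 19 31
f 30 31 21
f 31 19 32
f 31 32 21
f 32 19 33
f 32 33 21
f 33 19 20
f 33 20 21



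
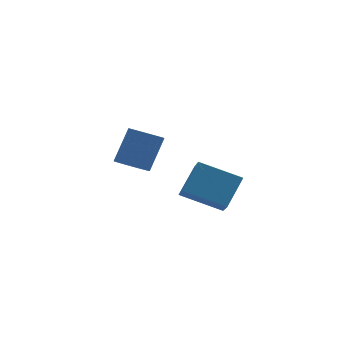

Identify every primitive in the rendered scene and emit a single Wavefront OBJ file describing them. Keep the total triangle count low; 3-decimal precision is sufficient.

v 1.041 -3.145 -2.278
v 1.834 -2.137 -1.03
v 0.982 -1.954 -3.203
v 1.775 -0.945 -1.955
v 2.985 -3.675 -3.085
v 3.778 -2.666 -1.837
v 2.926 -2.483 -4.01
v 3.719 -1.475 -2.762
v -0.912 2.291 -3.575
v -0.453 2.888 -4.069
v 0.291 3.746 -2.338
v -0.168 3.149 -1.845
v -0.804 3.072 -4.009
v -0.06 3.93 -2.279
v -1.176 3.102 -3.864
v -0.432 3.96 -2.133
v -1.495 2.971 -3.662
v -0.752 3.829 -1.931
v -1.7 2.705 -3.442
v -0.956 3.563 -1.711
v -1.748 2.358 -3.249
v -1.004 3.216 -1.518
v -1.631 1.997 -3.12
v -0.887 2.855 -1.39
v -1.371 1.694 -3.082
v -0.627 2.552 -1.351
v -1.02 1.51 -3.141
v -0.276 2.368 -1.411
v -0.648 1.48 -3.287
v 0.096 2.338 -1.556
v -0.328 1.611 -3.489
v 0.415 2.469 -1.758
v -0.124 1.877 -3.709
v 0.62 2.735 -1.978
v -0.076 2.224 -3.902
v 0.668 3.082 -2.171
v -0.193 2.585 -4.03
v 0.551 3.443 -2.3
f 2 4 1
f 5 2 1
f 1 4 3
f 3 5 1
f 2 8 4
f 6 2 5
f 6 8 2
f 4 8 3
f 7 5 3
f 3 8 7
f 7 6 5
f 8 6 7
f 10 9 13
f 10 13 11
f 11 13 14
f 11 14 12
f 13 9 15
f 13 15 14
f 14 15 16
f 14 16 12
f 15 9 17
f 15 17 16
f 16 17 18
f 16 18 12
f 17 9 19
f 17 19 18
f 18 19 20
f 18 20 12
f 19 9 21
f 19 21 20
f 20 21 22
f 20 22 12
f 21 9 23
f 21 23 22
f 22 23 24
f 22 24 12
f 23 9 25
f 23 25 24
f 24 25 26
f 24 26 12
f 25 9 27
f 25 27 26
f 26 27 28
f 26 28 12
f 27 9 29
f 27 29 28
f 28 29 30
f 28 30 12
f 29 9 31
f 29 31 30
f 30 31 32
f 30 32 12
f 31 9 33
f 31 33 32
f 32 33 34
f 32 34 12
f 33 9 35
f 33 35 34
f 34 35 36
f 34 36 12
f 35 9 37
f 35 37 36
f 36 37 38
f 36 38 12
f 37 9 10
f 37 10 38
f 38 10 11
f 38 11 12



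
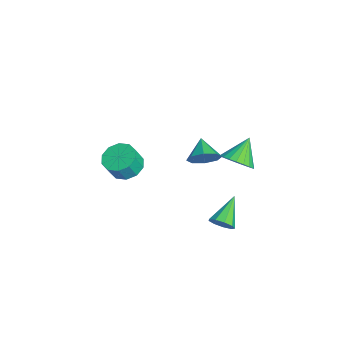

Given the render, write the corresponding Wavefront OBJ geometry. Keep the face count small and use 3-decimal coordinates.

v -3.379 -3.693 -2.127
v -2.508 -3.271 -2.2
v -2.211 -3.705 -1.166
v -3.081 -4.127 -1.093
v -2.88 -2.884 -1.931
v -2.583 -3.318 -0.897
v -3.442 -2.807 -1.737
v -3.145 -3.241 -0.703
v -3.98 -3.068 -1.692
v -3.683 -3.502 -0.658
v -4.288 -3.568 -1.813
v -3.991 -4.002 -0.779
v -4.249 -4.115 -2.054
v -3.952 -4.549 -1.02
v -3.877 -4.502 -2.323
v -3.58 -4.936 -1.289
v -3.315 -4.579 -2.517
v -3.018 -5.013 -1.483
v -2.777 -4.318 -2.562
v -2.48 -4.752 -1.528
v -2.469 -3.818 -2.441
v -2.172 -4.252 -1.407
v 0.86 0.578 -3.596
v 1.321 0.653 -3.048
v -0.44 1.442 -2.624
v 1.353 1.041 -3.349
v 1.155 1.212 -3.767
v 0.819 1.086 -4.104
v 0.502 0.722 -4.204
v 0.353 0.291 -4.019
v 0.442 -0.007 -3.637
v 0.726 -0.031 -3.235
v 1.073 0.23 -3.003
v 2.663 -0.621 3.414
v 3.089 -0.723 4.154
v 1.597 -0.619 4.026
v 3.001 -0.089 3.999
v 2.715 0.233 3.502
v 2.399 0.055 2.952
v 2.238 -0.518 2.673
v 2.326 -1.152 2.828
v 2.611 -1.475 3.325
v 2.927 -1.297 3.875
v 1.395 1.174 1.783
v 2.163 1.379 2.267
v 0.525 1.946 2.837
v 2.137 1.68 2.025
v 1.983 1.894 1.742
v 1.728 1.983 1.466
v 1.415 1.932 1.244
v 1.098 1.75 1.116
v 0.833 1.469 1.103
v 0.665 1.137 1.208
v 0.624 0.811 1.412
v 0.716 0.548 1.68
v 0.925 0.393 1.966
v 1.216 0.374 2.22
v 1.537 0.492 2.399
v 1.834 0.729 2.471
v 2.056 1.043 2.424
f 2 1 5
f 2 5 3
f 3 5 6
f 3 6 4
f 5 1 7
f 5 7 6
f 6 7 8
f 6 8 4
f 7 1 9
f 7 9 8
f 8 9 10
f 8 10 4
f 9 1 11
f 9 11 10
f 10 11 12
f 10 12 4
f 11 1 13
f 11 13 12
f 12 13 14
f 12 14 4
f 13 1 15
f 13 15 14
f 14 15 16
f 14 16 4
f 15 1 17
f 15 17 16
f 16 17 18
f 16 18 4
f 17 1 19
f 17 19 18
f 18 19 20
f 18 20 4
f 19 1 21
f 19 21 20
f 20 21 22
f 20 22 4
f 21 1 2
f 21 2 22
f 22 2 3
f 22 3 4
f 24 23 26
f 24 26 25
f 26 23 27
f 26 27 25
f 27 23 28
f 27 28 25
f 28 23 29
f 28 29 25
f 29 23 30
f 29 30 25
f 30 23 31
f 30 31 25
f 31 23 32
f 31 32 25
f 32 23 33
f 32 33 25
f 33 23 24
f 33 24 25
f 35 34 37
f 35 37 36
f 37 34 38
f 37 38 36
f 38 34 39
f 38 39 36
f 39 34 40
f 39 40 36
f 40 34 41
f 40 41 36
f 41 34 42
f 41 42 36
f 42 34 43
f 42 43 36
f 43 34 35
f 43 35 36
f 45 44 47
f 45 47 46
f 47 44 48
f 47 48 46
f 48 44 49
f 48 49 46
f 49 44 50
f 49 50 46
f 50 44 51
f 50 51 46
f 51 44 52
f 51 52 46
f 52 44 53
f 52 53 46
f 53 44 54
f 53 54 46
f 54 44 55
f 54 55 46
f 55 44 56
f 55 56 46
f 56 44 57
f 56 57 46
f 57 44 58
f 57 58 46
f 58 44 59
f 58 59 46
f 59 44 60
f 59 60 46
f 60 44 45
f 60 45 46



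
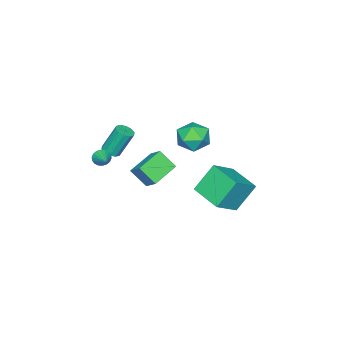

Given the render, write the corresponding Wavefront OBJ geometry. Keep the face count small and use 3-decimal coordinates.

v 2.337 -2.86 1.652
v 2.887 -2.907 1.829
v 2.414 -2.266 3.466
v 1.863 -2.22 3.288
v 2.843 -2.58 1.689
v 2.37 -1.94 3.325
v 2.606 -2.361 1.534
v 2.133 -1.72 3.17
v 2.266 -2.332 1.424
v 1.793 -1.691 3.061
v 1.953 -2.505 1.402
v 1.48 -1.864 3.038
v 1.786 -2.814 1.474
v 1.313 -2.173 3.111
v 1.83 -3.14 1.615
v 1.357 -2.5 3.251
v 2.067 -3.36 1.77
v 1.594 -2.719 3.406
v 2.407 -3.389 1.879
v 1.934 -2.748 3.516
v 2.72 -3.216 1.902
v 2.247 -2.575 3.538
v -0.034 -0.777 -0.442
v 0.14 -1.73 0.555
v 0.283 0.057 0.299
v 0.457 -0.896 1.296
v 1.663 -0.984 -0.936
v 1.837 -1.937 0.061
v 1.98 -0.15 -0.195
v 2.154 -1.103 0.802
v 3.262 -2.813 1.657
v 3.564 -2.829 1.198
v 4.018 -1.947 2.123
v 3.398 -2.657 1.147
v 3.205 -2.515 1.198
v 3.023 -2.433 1.339
v 2.888 -2.425 1.544
v 2.828 -2.495 1.77
v 2.853 -2.627 1.975
v 2.96 -2.796 2.116
v 3.126 -2.969 2.167
v 3.319 -3.11 2.116
v 3.501 -3.193 1.975
v 3.636 -3.2 1.77
v 3.696 -3.131 1.544
v 3.671 -2.998 1.339
v -0.182 1.948 2.647
v 0.57 1.981 3.411
v -0.25 0.219 2.789
v 0.502 0.252 3.553
v -0.478 0.64 3.749
v -0.436 1.708 3.661
v 0.756 0.492 2.539
v 0.798 1.56 2.451
v 1.15 1.081 3.343
v 0.387 1.173 4.092
v -0.067 1.027 2.108
v -0.83 1.119 2.857
v -5.351 0.249 -3.303
v -3.77 -0.091 -2.143
v -4.705 2.224 -3.605
v -3.124 1.884 -2.445
v -4.256 -0.364 -4.975
v -2.675 -0.704 -3.815
v -3.61 1.611 -5.277
v -2.029 1.271 -4.117
f 2 1 5
f 2 5 3
f 3 5 6
f 3 6 4
f 5 1 7
f 5 7 6
f 6 7 8
f 6 8 4
f 7 1 9
f 7 9 8
f 8 9 10
f 8 10 4
f 9 1 11
f 9 11 10
f 10 11 12
f 10 12 4
f 11 1 13
f 11 13 12
f 12 13 14
f 12 14 4
f 13 1 15
f 13 15 14
f 14 15 16
f 14 16 4
f 15 1 17
f 15 17 16
f 16 17 18
f 16 18 4
f 17 1 19
f 17 19 18
f 18 19 20
f 18 20 4
f 19 1 21
f 19 21 20
f 20 21 22
f 20 22 4
f 21 1 2
f 21 2 22
f 22 2 3
f 22 3 4
f 24 26 23
f 27 24 23
f 23 26 25
f 25 27 23
f 24 30 26
f 28 24 27
f 28 30 24
f 26 30 25
f 29 27 25
f 25 30 29
f 29 28 27
f 30 28 29
f 32 31 34
f 32 34 33
f 34 31 35
f 34 35 33
f 35 31 36
f 35 36 33
f 36 31 37
f 36 37 33
f 37 31 38
f 37 38 33
f 38 31 39
f 38 39 33
f 39 31 40
f 39 40 33
f 40 31 41
f 40 41 33
f 41 31 42
f 41 42 33
f 42 31 43
f 42 43 33
f 43 31 44
f 43 44 33
f 44 31 45
f 44 45 33
f 45 31 46
f 45 46 33
f 46 31 32
f 46 32 33
f 47 58 52
f 47 52 48
f 47 48 54
f 47 54 57
f 47 57 58
f 48 52 56
f 52 58 51
f 58 57 49
f 57 54 53
f 54 48 55
f 50 56 51
f 50 51 49
f 50 49 53
f 50 53 55
f 50 55 56
f 51 56 52
f 49 51 58
f 53 49 57
f 55 53 54
f 56 55 48
f 60 62 59
f 63 60 59
f 59 62 61
f 61 63 59
f 60 66 62
f 64 60 63
f 64 66 60
f 62 66 61
f 65 63 61
f 61 66 65
f 65 64 63
f 66 64 65



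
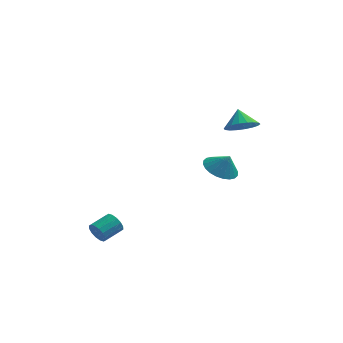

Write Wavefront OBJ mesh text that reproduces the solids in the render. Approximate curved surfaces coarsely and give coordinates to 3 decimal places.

v -3.626 -4.365 -3.815
v -3.292 -4.471 -4.362
v -2.481 -3.622 -4.033
v -2.814 -3.515 -3.485
v -3.513 -4.23 -4.44
v -2.702 -3.38 -4.111
v -3.764 -4.024 -4.351
v -2.953 -3.175 -4.022
v -3.978 -3.91 -4.118
v -3.167 -3.061 -3.788
v -4.098 -3.918 -3.803
v -3.286 -3.069 -3.474
v -4.091 -4.045 -3.492
v -3.279 -3.196 -3.163
v -3.959 -4.258 -3.267
v -3.148 -3.409 -2.938
v -3.738 -4.5 -3.189
v -2.927 -3.65 -2.86
v -3.487 -4.705 -3.278
v -2.676 -3.856 -2.949
v -3.273 -4.819 -3.512
v -2.462 -3.97 -3.182
v -3.154 -4.811 -3.826
v -2.342 -3.962 -3.497
v -3.161 -4.684 -4.137
v -2.349 -3.835 -3.808
v 2.395 -0.081 -1.19
v 3.176 -0.588 -1.632
v 2.885 -0.199 -0.19
v 3.307 -0.209 -1.652
v 3.3 0.19 -1.601
v 3.155 0.547 -1.488
v 2.894 0.809 -1.33
v 2.557 0.935 -1.151
v 2.196 0.906 -0.977
v 1.865 0.728 -0.836
v 1.615 0.425 -0.749
v 1.483 0.046 -0.729
v 1.49 -0.352 -0.779
v 1.635 -0.71 -0.892
v 1.896 -0.972 -1.05
v 2.233 -1.098 -1.23
v 2.594 -1.069 -1.403
v 2.925 -0.89 -1.545
v 3.6 -2.476 3.366
v 4.101 -1.805 2.94
v 3.34 -1.744 4.214
v 3.719 -1.753 2.778
v 3.313 -1.844 2.732
v 2.964 -2.061 2.812
v 2.741 -2.359 3.002
v 2.688 -2.681 3.264
v 2.815 -2.962 3.546
v 3.098 -3.147 3.793
v 3.48 -3.199 3.955
v 3.886 -3.108 4
v 4.235 -2.892 3.92
v 4.458 -2.594 3.73
v 4.511 -2.272 3.468
v 4.384 -1.99 3.186
f 2 1 5
f 2 5 3
f 3 5 6
f 3 6 4
f 5 1 7
f 5 7 6
f 6 7 8
f 6 8 4
f 7 1 9
f 7 9 8
f 8 9 10
f 8 10 4
f 9 1 11
f 9 11 10
f 10 11 12
f 10 12 4
f 11 1 13
f 11 13 12
f 12 13 14
f 12 14 4
f 13 1 15
f 13 15 14
f 14 15 16
f 14 16 4
f 15 1 17
f 15 17 16
f 16 17 18
f 16 18 4
f 17 1 19
f 17 19 18
f 18 19 20
f 18 20 4
f 19 1 21
f 19 21 20
f 20 21 22
f 20 22 4
f 21 1 23
f 21 23 22
f 22 23 24
f 22 24 4
f 23 1 25
f 23 25 24
f 24 25 26
f 24 26 4
f 25 1 2
f 25 2 26
f 26 2 3
f 26 3 4
f 28 27 30
f 28 30 29
f 30 27 31
f 30 31 29
f 31 27 32
f 31 32 29
f 32 27 33
f 32 33 29
f 33 27 34
f 33 34 29
f 34 27 35
f 34 35 29
f 35 27 36
f 35 36 29
f 36 27 37
f 36 37 29
f 37 27 38
f 37 38 29
f 38 27 39
f 38 39 29
f 39 27 40
f 39 40 29
f 40 27 41
f 40 41 29
f 41 27 42
f 41 42 29
f 42 27 43
f 42 43 29
f 43 27 44
f 43 44 29
f 44 27 28
f 44 28 29
f 46 45 48
f 46 48 47
f 48 45 49
f 48 49 47
f 49 45 50
f 49 50 47
f 50 45 51
f 50 51 47
f 51 45 52
f 51 52 47
f 52 45 53
f 52 53 47
f 53 45 54
f 53 54 47
f 54 45 55
f 54 55 47
f 55 45 56
f 55 56 47
f 56 45 57
f 56 57 47
f 57 45 58
f 57 58 47
f 58 45 59
f 58 59 47
f 59 45 60
f 59 60 47
f 60 45 46
f 60 46 47



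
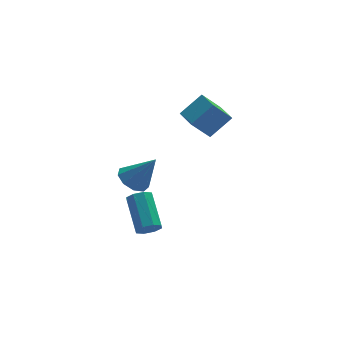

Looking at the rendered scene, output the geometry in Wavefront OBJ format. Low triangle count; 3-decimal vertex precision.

v -0.867 1.719 0.349
v -0.279 1.472 -0.099
v -0.013 1.321 1.691
v -0.217 1.989 0.015
v -0.459 2.38 0.285
v -0.893 2.462 0.585
v -1.314 2.195 0.775
v -1.527 1.706 0.765
v -1.431 1.223 0.561
v -1.071 0.971 0.257
v -0.616 1.07 -0.003
v 1.517 1.431 3.463
v 2.513 1.597 4.313
v 1.382 2.531 3.406
v 2.378 2.697 4.257
v 2.362 1.483 2.463
v 3.358 1.649 3.314
v 2.227 2.583 2.407
v 3.223 2.749 3.257
v -0.537 0.626 -2.107
v 0.041 0.679 -2.213
v 0.075 2.206 -1.28
v -0.503 2.154 -1.173
v -0.212 0.878 -2.53
v -0.178 2.405 -1.597
v -0.656 0.93 -2.599
v -0.621 2.457 -1.665
v -1.03 0.804 -2.379
v -0.995 2.331 -1.446
v -1.115 0.574 -2
v -1.081 2.101 -1.067
v -0.862 0.375 -1.683
v -0.828 1.902 -0.75
v -0.419 0.323 -1.615
v -0.384 1.85 -0.681
v -0.045 0.449 -1.834
v -0.01 1.976 -0.901
f 2 1 4
f 2 4 3
f 4 1 5
f 4 5 3
f 5 1 6
f 5 6 3
f 6 1 7
f 6 7 3
f 7 1 8
f 7 8 3
f 8 1 9
f 8 9 3
f 9 1 10
f 9 10 3
f 10 1 11
f 10 11 3
f 11 1 2
f 11 2 3
f 13 15 12
f 16 13 12
f 12 15 14
f 14 16 12
f 13 19 15
f 17 13 16
f 17 19 13
f 15 19 14
f 18 16 14
f 14 19 18
f 18 17 16
f 19 17 18
f 21 20 24
f 21 24 22
f 22 24 25
f 22 25 23
f 24 20 26
f 24 26 25
f 25 26 27
f 25 27 23
f 26 20 28
f 26 28 27
f 27 28 29
f 27 29 23
f 28 20 30
f 28 30 29
f 29 30 31
f 29 31 23
f 30 20 32
f 30 32 31
f 31 32 33
f 31 33 23
f 32 20 34
f 32 34 33
f 33 34 35
f 33 35 23
f 34 20 36
f 34 36 35
f 35 36 37
f 35 37 23
f 36 20 21
f 36 21 37
f 37 21 22
f 37 22 23



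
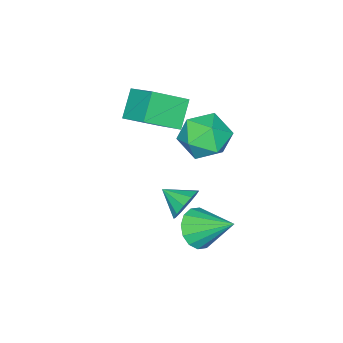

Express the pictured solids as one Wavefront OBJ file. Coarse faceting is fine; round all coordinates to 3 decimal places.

v -0.266 -3.022 0.346
v 0.094 -1.69 1.114
v 0.623 -2.7 -0.631
v 0.984 -1.367 0.137
v 0.916 -3.813 1.163
v 1.277 -2.48 1.931
v 1.806 -3.49 0.186
v 2.166 -2.158 0.954
v 3.864 1.198 -0.636
v 4.224 0.995 -1.25
v 4.016 0.222 -0.224
v 4.53 1.166 -0.957
v 4.582 1.35 -0.541
v 4.36 1.475 -0.162
v 3.948 1.495 0.036
v 3.504 1.401 -0.022
v 3.198 1.23 -0.316
v 3.146 1.046 -0.731
v 3.369 0.92 -1.111
v 3.78 0.901 -1.309
v 0.173 -0.044 -1.006
v 0.955 0.304 -0.276
v 0.005 -1.604 -0.084
v 0.787 -1.256 0.646
v -0.221 -0.757 0.622
v -0.117 0.207 0.051
v 1.077 -1.507 -0.411
v 1.181 -0.543 -0.982
v 1.514 -0.601 0.091
v 0.712 -0.137 0.73
v 0.248 -1.163 -1.09
v -0.554 -0.699 -0.451
v 2.672 0.819 -3.187
v 2.946 0.347 -2.471
v 2.488 2.281 -2.153
v 3.335 0.526 -2.654
v 3.547 0.783 -2.979
v 3.524 1.049 -3.361
v 3.273 1.254 -3.695
v 2.861 1.342 -3.894
v 2.398 1.29 -3.903
v 2.009 1.112 -3.72
v 1.797 0.855 -3.394
v 1.82 0.589 -3.013
v 2.071 0.384 -2.678
v 2.483 0.295 -2.48
f 2 4 1
f 5 2 1
f 1 4 3
f 3 5 1
f 2 8 4
f 6 2 5
f 6 8 2
f 4 8 3
f 7 5 3
f 3 8 7
f 7 6 5
f 8 6 7
f 10 9 12
f 10 12 11
f 12 9 13
f 12 13 11
f 13 9 14
f 13 14 11
f 14 9 15
f 14 15 11
f 15 9 16
f 15 16 11
f 16 9 17
f 16 17 11
f 17 9 18
f 17 18 11
f 18 9 19
f 18 19 11
f 19 9 20
f 19 20 11
f 20 9 10
f 20 10 11
f 21 32 26
f 21 26 22
f 21 22 28
f 21 28 31
f 21 31 32
f 22 26 30
f 26 32 25
f 32 31 23
f 31 28 27
f 28 22 29
f 24 30 25
f 24 25 23
f 24 23 27
f 24 27 29
f 24 29 30
f 25 30 26
f 23 25 32
f 27 23 31
f 29 27 28
f 30 29 22
f 34 33 36
f 34 36 35
f 36 33 37
f 36 37 35
f 37 33 38
f 37 38 35
f 38 33 39
f 38 39 35
f 39 33 40
f 39 40 35
f 40 33 41
f 40 41 35
f 41 33 42
f 41 42 35
f 42 33 43
f 42 43 35
f 43 33 44
f 43 44 35
f 44 33 45
f 44 45 35
f 45 33 46
f 45 46 35
f 46 33 34
f 46 34 35



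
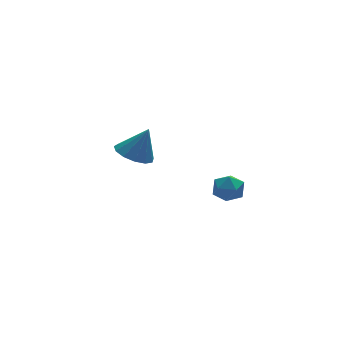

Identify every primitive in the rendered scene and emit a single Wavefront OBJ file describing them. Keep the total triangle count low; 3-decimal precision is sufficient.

v 1.407 -1.738 -2.749
v 1.956 -1.263 -2.733
v 2.064 -2.517 -2.167
v 2.613 -2.042 -2.151
v 2.015 -1.918 -1.761
v 1.608 -1.436 -2.12
v 2.412 -2.344 -2.78
v 2.005 -1.862 -3.139
v 2.577 -1.638 -2.753
v 2.331 -1.374 -2.123
v 1.689 -2.406 -2.777
v 1.443 -2.142 -2.147
v 0.022 3.363 -3.165
v 0.793 3.684 -3.524
v 0.678 3.317 -1.795
v 0.52 4.093 -3.38
v 0.088 4.27 -3.167
v -0.365 4.159 -2.953
v -0.695 3.795 -2.807
v -0.798 3.294 -2.775
v -0.64 2.814 -2.866
v -0.273 2.509 -3.052
v 0.188 2.475 -3.274
v 0.596 2.722 -3.462
v 0.822 3.173 -3.555
f 1 12 6
f 1 6 2
f 1 2 8
f 1 8 11
f 1 11 12
f 2 6 10
f 6 12 5
f 12 11 3
f 11 8 7
f 8 2 9
f 4 10 5
f 4 5 3
f 4 3 7
f 4 7 9
f 4 9 10
f 5 10 6
f 3 5 12
f 7 3 11
f 9 7 8
f 10 9 2
f 14 13 16
f 14 16 15
f 16 13 17
f 16 17 15
f 17 13 18
f 17 18 15
f 18 13 19
f 18 19 15
f 19 13 20
f 19 20 15
f 20 13 21
f 20 21 15
f 21 13 22
f 21 22 15
f 22 13 23
f 22 23 15
f 23 13 24
f 23 24 15
f 24 13 25
f 24 25 15
f 25 13 14
f 25 14 15



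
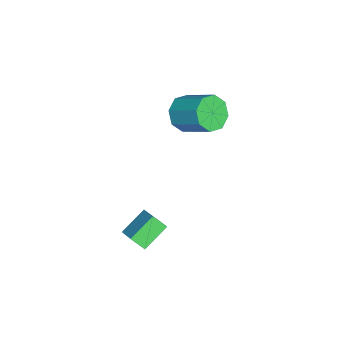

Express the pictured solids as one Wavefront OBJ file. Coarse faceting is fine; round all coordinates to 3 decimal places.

v 1.673 -4.093 -1.072
v 2.759 -3.483 -0.35
v 1.737 -3.388 -1.764
v 2.823 -2.778 -1.041
v 2.757 -5.022 -1.919
v 3.843 -4.412 -1.196
v 2.821 -4.317 -2.61
v 3.907 -3.707 -1.888
v -3.437 -2.775 2
v -2.473 -3.302 1.941
v -1.58 -1.793 3.021
v -2.543 -1.265 3.08
v -2.591 -2.773 1.297
v -1.697 -1.263 2.377
v -3.204 -2.244 1.065
v -2.31 -0.734 2.145
v -3.953 -2.026 1.381
v -3.06 -0.517 2.461
v -4.4 -2.247 2.059
v -3.507 -0.738 3.139
v -4.283 -2.777 2.703
v -3.389 -1.267 3.783
v -3.67 -3.306 2.935
v -2.776 -1.796 4.015
v -2.92 -3.523 2.619
v -2.027 -2.014 3.699
f 2 4 1
f 5 2 1
f 1 4 3
f 3 5 1
f 2 8 4
f 6 2 5
f 6 8 2
f 4 8 3
f 7 5 3
f 3 8 7
f 7 6 5
f 8 6 7
f 10 9 13
f 10 13 11
f 11 13 14
f 11 14 12
f 13 9 15
f 13 15 14
f 14 15 16
f 14 16 12
f 15 9 17
f 15 17 16
f 16 17 18
f 16 18 12
f 17 9 19
f 17 19 18
f 18 19 20
f 18 20 12
f 19 9 21
f 19 21 20
f 20 21 22
f 20 22 12
f 21 9 23
f 21 23 22
f 22 23 24
f 22 24 12
f 23 9 25
f 23 25 24
f 24 25 26
f 24 26 12
f 25 9 10
f 25 10 26
f 26 10 11
f 26 11 12



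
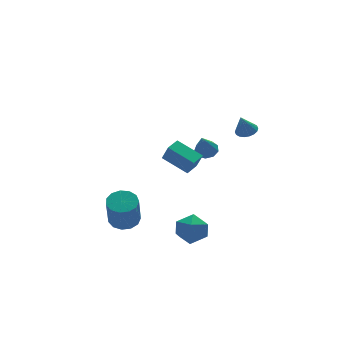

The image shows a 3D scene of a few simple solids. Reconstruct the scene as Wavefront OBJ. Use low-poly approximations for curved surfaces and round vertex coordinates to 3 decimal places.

v -2.611 1.167 -4.389
v -1.994 1.662 -4.079
v -2.371 1.008 -2.281
v -2.989 0.513 -2.591
v -2.395 1.924 -4.068
v -2.772 1.27 -2.27
v -2.865 1.945 -4.159
v -3.242 1.291 -2.361
v -3.254 1.719 -4.323
v -3.631 1.065 -2.525
v -3.439 1.318 -4.508
v -3.817 0.664 -2.71
v -3.362 0.869 -4.655
v -3.739 0.215 -2.857
v -3.046 0.515 -4.717
v -3.423 -0.139 -2.92
v -2.592 0.367 -4.676
v -2.969 -0.287 -2.878
v -2.144 0.474 -4.543
v -2.522 -0.18 -2.745
v -1.845 0.8 -4.361
v -2.222 0.146 -2.564
v -1.789 1.243 -4.189
v -2.166 0.589 -2.391
v -1.498 -1.109 1.173
v -1.355 -1.528 2.114
v -0.783 -0.658 1.265
v -0.64 -1.077 2.206
v -0.66 -2.303 0.514
v -0.517 -2.722 1.455
v 0.055 -1.852 0.606
v 0.198 -2.271 1.547
v 2.636 -2.223 2.757
v 2.979 -2.708 2.84
v 2.244 -2.317 3.823
v 3.139 -2.508 2.917
v 3.199 -2.252 2.961
v 3.148 -1.99 2.966
v 2.995 -1.774 2.929
v 2.771 -1.647 2.858
v 2.521 -1.634 2.767
v 2.293 -1.738 2.674
v 2.133 -1.937 2.597
v 2.073 -2.194 2.552
v 2.124 -2.456 2.548
v 2.277 -2.671 2.585
v 2.501 -2.798 2.656
v 2.751 -2.811 2.747
v 2.789 2.613 -1.358
v 3.253 2.93 -1.012
v 2.191 1.967 0.038
v 2.885 3.189 -1.05
v 2.472 3.178 -1.232
v 2.207 2.903 -1.473
v 2.215 2.492 -1.66
v 2.491 2.138 -1.705
v 2.906 2.005 -1.589
v 3.267 2.158 -1.364
v 3.404 2.523 -1.136
v -1.035 -1.738 -4.2
v -0.356 -1.31 -3.606
v -0.404 -3.19 -3.874
v 0.275 -2.762 -3.28
v -0.686 -2.776 -3.011
v -1.077 -1.879 -3.212
v 0.317 -2.621 -4.268
v -0.074 -1.724 -4.469
v 0.479 -1.855 -3.648
v -0.141 -1.951 -2.871
v -0.619 -2.549 -4.609
v -1.239 -2.645 -3.832
f 2 1 5
f 2 5 3
f 3 5 6
f 3 6 4
f 5 1 7
f 5 7 6
f 6 7 8
f 6 8 4
f 7 1 9
f 7 9 8
f 8 9 10
f 8 10 4
f 9 1 11
f 9 11 10
f 10 11 12
f 10 12 4
f 11 1 13
f 11 13 12
f 12 13 14
f 12 14 4
f 13 1 15
f 13 15 14
f 14 15 16
f 14 16 4
f 15 1 17
f 15 17 16
f 16 17 18
f 16 18 4
f 17 1 19
f 17 19 18
f 18 19 20
f 18 20 4
f 19 1 21
f 19 21 20
f 20 21 22
f 20 22 4
f 21 1 23
f 21 23 22
f 22 23 24
f 22 24 4
f 23 1 2
f 23 2 24
f 24 2 3
f 24 3 4
f 26 28 25
f 29 26 25
f 25 28 27
f 27 29 25
f 26 32 28
f 30 26 29
f 30 32 26
f 28 32 27
f 31 29 27
f 27 32 31
f 31 30 29
f 32 30 31
f 34 33 36
f 34 36 35
f 36 33 37
f 36 37 35
f 37 33 38
f 37 38 35
f 38 33 39
f 38 39 35
f 39 33 40
f 39 40 35
f 40 33 41
f 40 41 35
f 41 33 42
f 41 42 35
f 42 33 43
f 42 43 35
f 43 33 44
f 43 44 35
f 44 33 45
f 44 45 35
f 45 33 46
f 45 46 35
f 46 33 47
f 46 47 35
f 47 33 48
f 47 48 35
f 48 33 34
f 48 34 35
f 50 49 52
f 50 52 51
f 52 49 53
f 52 53 51
f 53 49 54
f 53 54 51
f 54 49 55
f 54 55 51
f 55 49 56
f 55 56 51
f 56 49 57
f 56 57 51
f 57 49 58
f 57 58 51
f 58 49 59
f 58 59 51
f 59 49 50
f 59 50 51
f 60 71 65
f 60 65 61
f 60 61 67
f 60 67 70
f 60 70 71
f 61 65 69
f 65 71 64
f 71 70 62
f 70 67 66
f 67 61 68
f 63 69 64
f 63 64 62
f 63 62 66
f 63 66 68
f 63 68 69
f 64 69 65
f 62 64 71
f 66 62 70
f 68 66 67
f 69 68 61



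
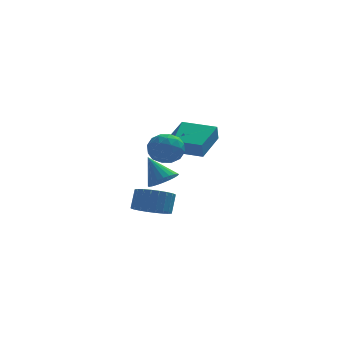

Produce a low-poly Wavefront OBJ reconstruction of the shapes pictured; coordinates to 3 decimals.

v -3.447 -2.83 -1.976
v -2.912 -2.184 -2.037
v -4.193 -2.09 -0.704
v -3.154 -2.086 -2.236
v -3.44 -2.102 -2.395
v -3.727 -2.228 -2.49
v -3.972 -2.445 -2.507
v -4.136 -2.721 -2.444
v -4.196 -3.014 -2.309
v -4.141 -3.279 -2.123
v -3.981 -3.475 -1.915
v -3.74 -3.573 -1.716
v -3.453 -3.558 -1.557
v -3.166 -3.432 -1.462
v -2.922 -3.214 -1.445
v -2.757 -2.938 -1.509
v -2.698 -2.645 -1.644
v -2.752 -2.381 -1.829
v -3.174 3.012 -2.077
v -3.254 2.711 -1.179
v -2.323 4.829 -1.393
v -2.403 4.529 -0.495
v -1.377 2.211 -2.185
v -1.457 1.911 -1.287
v -0.526 4.029 -1.501
v -0.606 3.728 -0.603
v -3.039 0.717 -0.144
v -2.395 0.03 -0.536
v -4.185 0.27 -1.244
v -3.541 -0.417 -1.636
v -3.929 -0.555 -0.702
v -3.22 -0.279 -0.023
v -3.36 0.579 -1.757
v -2.651 0.855 -1.078
v -2.593 -0.056 -1.533
v -2.945 -0.757 -0.881
v -3.635 1.057 -0.899
v -3.987 0.356 -0.247
v -2.616 0.413 -0.244
v -3.964 -0.113 -1.536
v -4.192 -0.194 -0.988
v -3.813 -0.598 -1.218
v -3.101 0.232 0.058
v -2.723 -0.172 -0.172
v -3.624 -0.517 -0.27
v -3.857 0.472 -1.608
v -3.479 0.068 -1.838
v -2.767 0.898 -0.562
v -2.388 0.494 -0.792
v -2.956 0.817 -1.51
v -2.354 -0.041 -1.06
v -3.028 -0.304 -1.706
v -2.921 0.281 -1.778
v -2.505 0.444 -1.378
v -2.561 -0.453 -0.676
v -3.235 -0.716 -1.323
v -3.463 -0.797 -0.774
v -3.046 -0.635 -0.375
v -2.678 -0.504 -1.262
v -3.345 1.016 -0.457
v -4.019 0.753 -1.104
v -3.534 0.935 -1.405
v -3.117 1.097 -1.006
v -3.552 0.604 -0.074
v -4.226 0.341 -0.72
v -4.075 -0.144 -0.402
v -3.659 0.019 -0.002
v -3.902 0.804 -0.518
v -4.04 -2.279 -4.215
v -3.044 -2.182 -4.459
v -2.844 -1.644 -3.428
v -3.84 -1.741 -3.185
v -3.195 -1.841 -4.608
v -2.995 -1.303 -3.577
v -3.474 -1.566 -4.698
v -3.274 -1.028 -3.667
v -3.84 -1.4 -4.713
v -3.64 -0.862 -3.683
v -4.236 -1.368 -4.653
v -4.036 -0.829 -3.623
v -4.602 -1.474 -4.527
v -4.402 -0.936 -3.496
v -4.883 -1.703 -4.353
v -4.683 -1.165 -3.322
v -5.035 -2.02 -4.158
v -4.835 -1.482 -3.127
v -5.036 -2.376 -3.972
v -4.836 -1.838 -2.941
v -4.885 -2.717 -3.823
v -4.685 -2.179 -2.792
v -4.606 -2.992 -3.733
v -4.406 -2.454 -2.702
v -4.24 -3.158 -3.717
v -4.04 -2.62 -2.687
v -3.844 -3.191 -3.777
v -3.644 -2.652 -2.747
v -3.478 -3.084 -3.904
v -3.278 -2.546 -2.873
v -3.197 -2.855 -4.078
v -2.997 -2.317 -3.047
v -3.045 -2.538 -4.273
v -2.845 -2 -3.242
f 2 1 4
f 2 4 3
f 4 1 5
f 4 5 3
f 5 1 6
f 5 6 3
f 6 1 7
f 6 7 3
f 7 1 8
f 7 8 3
f 8 1 9
f 8 9 3
f 9 1 10
f 9 10 3
f 10 1 11
f 10 11 3
f 11 1 12
f 11 12 3
f 12 1 13
f 12 13 3
f 13 1 14
f 13 14 3
f 14 1 15
f 14 15 3
f 15 1 16
f 15 16 3
f 16 1 17
f 16 17 3
f 17 1 18
f 17 18 3
f 18 1 2
f 18 2 3
f 20 22 19
f 23 20 19
f 19 22 21
f 21 23 19
f 20 26 22
f 24 20 23
f 24 26 20
f 22 26 21
f 25 23 21
f 21 26 25
f 25 24 23
f 26 24 25
f 27 64 43
f 64 38 67
f 43 67 32
f 64 67 43
f 27 43 39
f 43 32 44
f 39 44 28
f 43 44 39
f 27 39 48
f 39 28 49
f 48 49 34
f 39 49 48
f 27 48 60
f 48 34 63
f 60 63 37
f 48 63 60
f 27 60 64
f 60 37 68
f 64 68 38
f 60 68 64
f 28 44 55
f 44 32 58
f 55 58 36
f 44 58 55
f 32 67 45
f 67 38 66
f 45 66 31
f 67 66 45
f 38 68 65
f 68 37 61
f 65 61 29
f 68 61 65
f 37 63 62
f 63 34 50
f 62 50 33
f 63 50 62
f 34 49 54
f 49 28 51
f 54 51 35
f 49 51 54
f 30 56 42
f 56 36 57
f 42 57 31
f 56 57 42
f 30 42 40
f 42 31 41
f 40 41 29
f 42 41 40
f 30 40 47
f 40 29 46
f 47 46 33
f 40 46 47
f 30 47 52
f 47 33 53
f 52 53 35
f 47 53 52
f 30 52 56
f 52 35 59
f 56 59 36
f 52 59 56
f 31 57 45
f 57 36 58
f 45 58 32
f 57 58 45
f 29 41 65
f 41 31 66
f 65 66 38
f 41 66 65
f 33 46 62
f 46 29 61
f 62 61 37
f 46 61 62
f 35 53 54
f 53 33 50
f 54 50 34
f 53 50 54
f 36 59 55
f 59 35 51
f 55 51 28
f 59 51 55
f 70 69 73
f 70 73 71
f 71 73 74
f 71 74 72
f 73 69 75
f 73 75 74
f 74 75 76
f 74 76 72
f 75 69 77
f 75 77 76
f 76 77 78
f 76 78 72
f 77 69 79
f 77 79 78
f 78 79 80
f 78 80 72
f 79 69 81
f 79 81 80
f 80 81 82
f 80 82 72
f 81 69 83
f 81 83 82
f 82 83 84
f 82 84 72
f 83 69 85
f 83 85 84
f 84 85 86
f 84 86 72
f 85 69 87
f 85 87 86
f 86 87 88
f 86 88 72
f 87 69 89
f 87 89 88
f 88 89 90
f 88 90 72
f 89 69 91
f 89 91 90
f 90 91 92
f 90 92 72
f 91 69 93
f 91 93 92
f 92 93 94
f 92 94 72
f 93 69 95
f 93 95 94
f 94 95 96
f 94 96 72
f 95 69 97
f 95 97 96
f 96 97 98
f 96 98 72
f 97 69 99
f 97 99 98
f 98 99 100
f 98 100 72
f 99 69 101
f 99 101 100
f 100 101 102
f 100 102 72
f 101 69 70
f 101 70 102
f 102 70 71
f 102 71 72

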